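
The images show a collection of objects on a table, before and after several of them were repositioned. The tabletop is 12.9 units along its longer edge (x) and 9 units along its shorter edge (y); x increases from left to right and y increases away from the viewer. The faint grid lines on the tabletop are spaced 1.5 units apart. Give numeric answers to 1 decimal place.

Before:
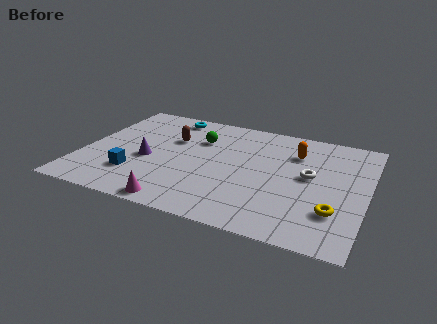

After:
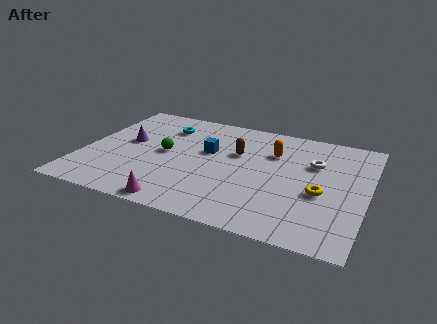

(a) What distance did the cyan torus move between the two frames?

1.0

The cyan torus moved from about (3.5, 7.9) to (3.4, 6.9), a distance of √(0.1² + 1.0²) ≈ 1.0.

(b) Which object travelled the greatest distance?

the blue cube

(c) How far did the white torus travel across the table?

1.1

From (10.3, 4.9) to (10.4, 6.0), the white torus covered √(0.1² + 1.1²) ≈ 1.1 units.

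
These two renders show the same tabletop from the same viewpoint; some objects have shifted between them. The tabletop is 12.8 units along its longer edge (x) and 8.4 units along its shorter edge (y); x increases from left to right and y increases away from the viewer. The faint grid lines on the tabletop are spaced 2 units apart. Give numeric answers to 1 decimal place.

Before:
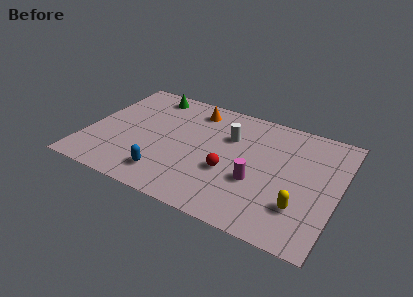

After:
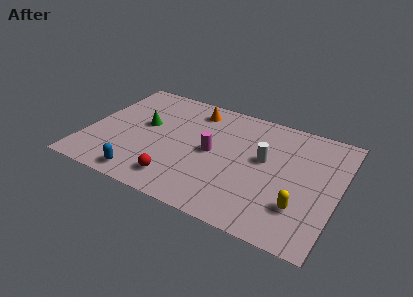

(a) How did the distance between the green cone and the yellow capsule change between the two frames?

-1.1

The distance was about 9.8 in the first image and 8.7 in the second, so they moved 1.1 units closer together.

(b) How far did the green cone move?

2.5

The green cone moved from about (2.7, 7.3) to (2.8, 4.8), a distance of √(0.1² + 2.5²) ≈ 2.5.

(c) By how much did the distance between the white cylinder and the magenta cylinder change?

-0.4

They were about 3.1 units apart before and 2.7 after — 0.4 units closer together.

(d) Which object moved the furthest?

the red sphere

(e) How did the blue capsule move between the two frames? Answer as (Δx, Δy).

(-1.1, -0.6)

The blue capsule was at about (4.4, 1.6) and moved to about (3.3, 1.0).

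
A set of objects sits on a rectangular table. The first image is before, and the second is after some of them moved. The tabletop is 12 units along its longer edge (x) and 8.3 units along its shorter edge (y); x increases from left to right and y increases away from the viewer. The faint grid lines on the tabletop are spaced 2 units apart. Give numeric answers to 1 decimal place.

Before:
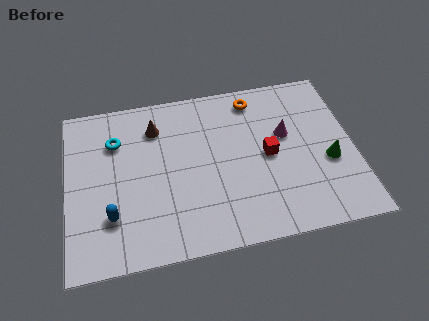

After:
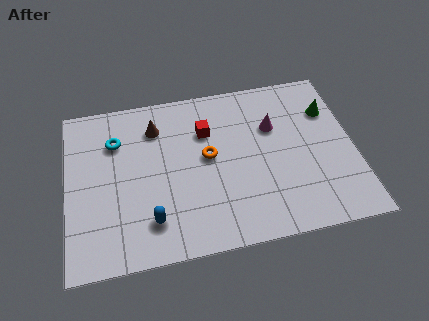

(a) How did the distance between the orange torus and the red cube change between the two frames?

-1.7

The distance was about 3.0 in the first image and 1.3 in the second, so they moved 1.7 units closer together.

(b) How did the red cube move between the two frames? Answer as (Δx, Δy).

(-2.5, 1.7)

From the two frames, the red cube sits at roughly (8.4, 4.1) before and (5.9, 5.8) after.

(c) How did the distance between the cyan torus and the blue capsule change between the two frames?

+0.7

Before: roughly 3.7 units apart; after: 4.4. That's 0.7 units further apart.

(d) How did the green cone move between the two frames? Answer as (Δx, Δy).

(0.2, 2.6)

The green cone was at about (10.9, 3.3) and moved to about (11.1, 5.9).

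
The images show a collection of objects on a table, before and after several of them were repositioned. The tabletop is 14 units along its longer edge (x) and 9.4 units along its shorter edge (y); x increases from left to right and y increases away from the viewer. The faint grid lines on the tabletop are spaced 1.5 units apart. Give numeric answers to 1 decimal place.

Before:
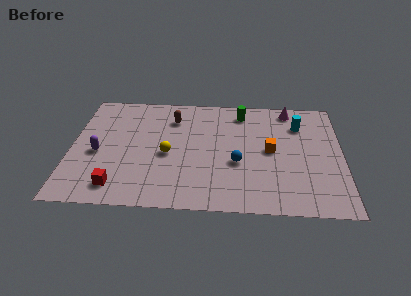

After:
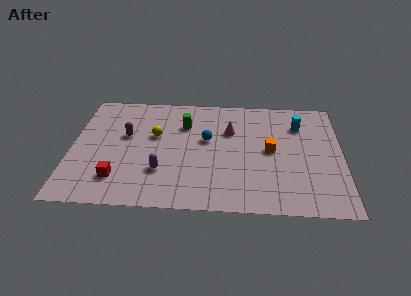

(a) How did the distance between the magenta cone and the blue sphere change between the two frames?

-3.9

They were about 5.3 units apart before and 1.4 after — 3.9 units closer together.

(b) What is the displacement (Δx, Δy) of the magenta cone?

(-3.1, -2.0)

The magenta cone started near (11.3, 8.3) and ended near (8.2, 6.3).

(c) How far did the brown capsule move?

2.9

The brown capsule moved from about (5.2, 7.2) to (2.8, 5.6), a distance of √(2.4² + 1.6²) ≈ 2.9.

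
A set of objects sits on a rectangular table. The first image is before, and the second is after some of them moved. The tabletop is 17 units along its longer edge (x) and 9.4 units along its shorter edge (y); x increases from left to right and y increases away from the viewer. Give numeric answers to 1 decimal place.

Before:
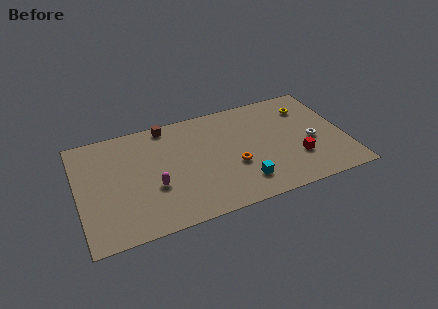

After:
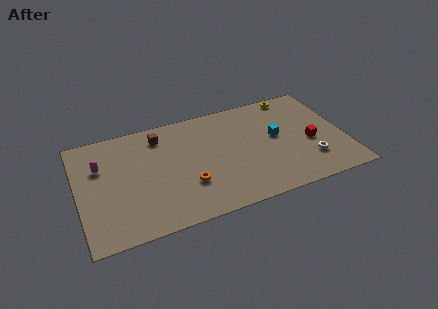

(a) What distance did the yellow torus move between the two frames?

1.6

The yellow torus was near (14.9, 7.2) before and (14.2, 8.6) after, so it travelled √(0.7² + 1.4²) ≈ 1.6 units.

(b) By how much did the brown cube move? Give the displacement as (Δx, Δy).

(-0.5, -0.8)

The brown cube started near (5.9, 8.5) and ended near (5.4, 7.7).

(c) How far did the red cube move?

1.5

The red cube was near (13.8, 2.9) before and (14.8, 4.0) after, so it travelled √(1.0² + 1.1²) ≈ 1.5 units.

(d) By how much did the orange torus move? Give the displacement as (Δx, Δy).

(-3.0, -0.6)

The orange torus started near (9.8, 3.6) and ended near (6.8, 3.0).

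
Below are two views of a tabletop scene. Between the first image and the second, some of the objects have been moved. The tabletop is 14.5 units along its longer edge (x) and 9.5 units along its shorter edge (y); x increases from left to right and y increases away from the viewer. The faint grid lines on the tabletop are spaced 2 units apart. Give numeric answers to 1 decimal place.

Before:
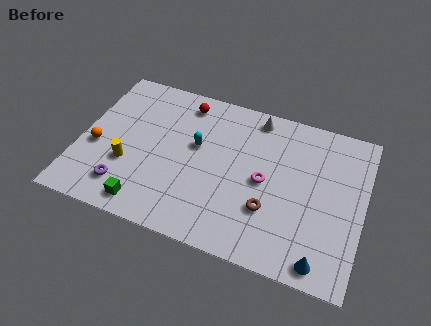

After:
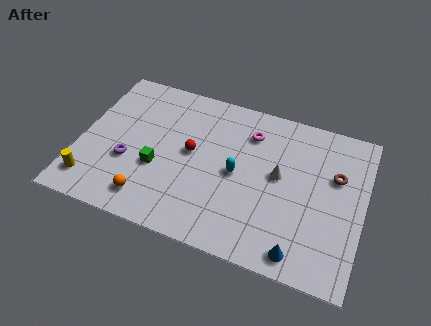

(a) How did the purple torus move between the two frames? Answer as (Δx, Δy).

(0.0, 1.6)

The purple torus started near (2.6, 1.9) and ended near (2.6, 3.5).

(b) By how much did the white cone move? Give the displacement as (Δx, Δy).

(1.5, -3.2)

The white cone started near (8.7, 8.4) and ended near (10.2, 5.2).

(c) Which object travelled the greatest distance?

the brown torus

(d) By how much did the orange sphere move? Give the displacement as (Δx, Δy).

(3.0, -2.3)

From the two frames, the orange sphere sits at roughly (0.9, 3.9) before and (3.9, 1.6) after.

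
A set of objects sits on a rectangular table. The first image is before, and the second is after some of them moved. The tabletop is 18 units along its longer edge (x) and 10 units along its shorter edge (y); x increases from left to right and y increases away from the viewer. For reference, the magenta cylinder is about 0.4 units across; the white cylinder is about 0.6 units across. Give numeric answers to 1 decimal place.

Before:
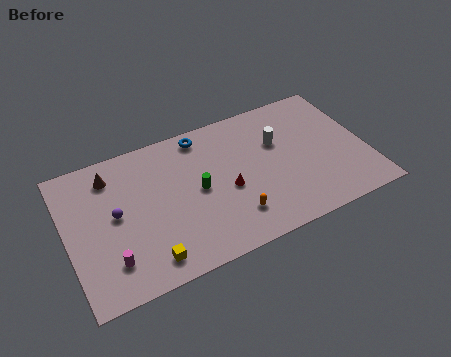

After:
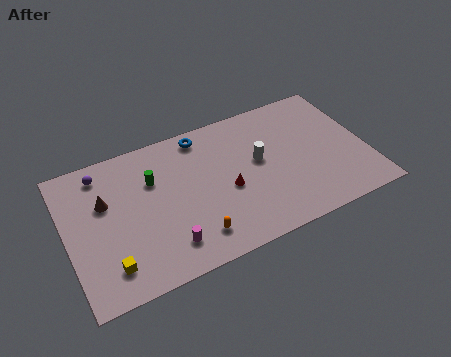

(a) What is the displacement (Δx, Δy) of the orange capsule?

(-2.4, -0.4)

The orange capsule started near (9.6, 2.3) and ended near (7.2, 1.9).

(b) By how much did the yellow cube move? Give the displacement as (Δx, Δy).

(-2.2, 0.5)

The yellow cube was at about (4.4, 1.5) and moved to about (2.2, 2.0).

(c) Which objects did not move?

the blue torus and the red cone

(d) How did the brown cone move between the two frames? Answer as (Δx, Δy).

(-0.5, -1.7)

From the two frames, the brown cone sits at roughly (2.9, 8.1) before and (2.4, 6.4) after.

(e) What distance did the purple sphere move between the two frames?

3.2

From (2.9, 5.3) to (2.4, 8.5), the purple sphere covered √(0.5² + 3.2²) ≈ 3.2 units.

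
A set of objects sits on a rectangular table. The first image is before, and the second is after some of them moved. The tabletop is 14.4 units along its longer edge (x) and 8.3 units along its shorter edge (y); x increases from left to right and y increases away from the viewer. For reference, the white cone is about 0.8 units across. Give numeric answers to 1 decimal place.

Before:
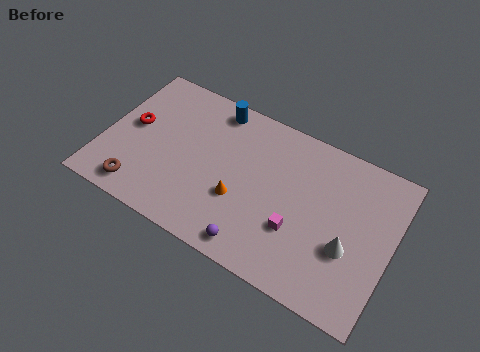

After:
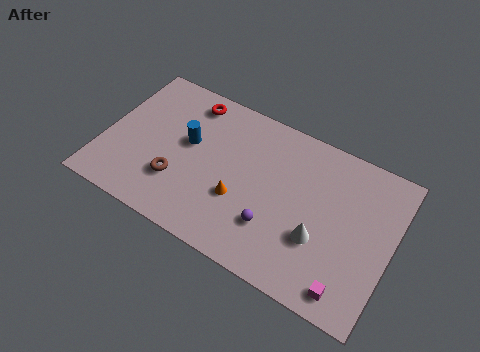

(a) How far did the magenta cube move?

3.3

From (9.9, 2.8) to (12.7, 1.1), the magenta cube covered √(2.8² + 1.7²) ≈ 3.3 units.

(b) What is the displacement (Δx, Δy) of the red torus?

(2.5, 2.6)

The red torus was at about (1.3, 4.5) and moved to about (3.8, 7.1).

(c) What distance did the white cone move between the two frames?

1.4

The white cone moved from about (12.4, 3.1) to (11.0, 2.9), a distance of √(1.4² + 0.2²) ≈ 1.4.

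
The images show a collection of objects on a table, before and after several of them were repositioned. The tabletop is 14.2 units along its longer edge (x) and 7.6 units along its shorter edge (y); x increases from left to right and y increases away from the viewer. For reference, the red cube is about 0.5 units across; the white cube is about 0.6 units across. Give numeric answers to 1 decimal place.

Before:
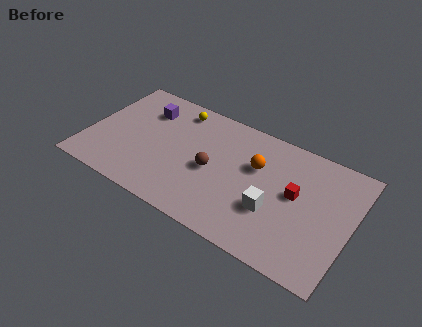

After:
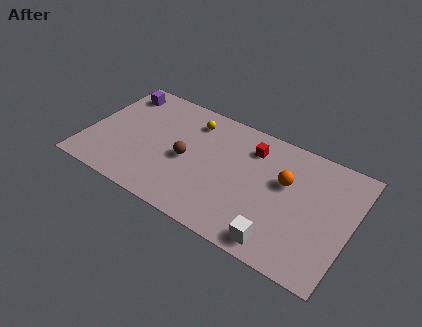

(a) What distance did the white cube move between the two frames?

1.8

From (10.2, 2.7) to (10.8, 1.0), the white cube covered √(0.6² + 1.7²) ≈ 1.8 units.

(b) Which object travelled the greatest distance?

the red cube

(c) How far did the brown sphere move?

1.4

The brown sphere was near (6.8, 3.5) before and (5.4, 3.5) after, so it travelled √(1.4² + 0.0²) ≈ 1.4 units.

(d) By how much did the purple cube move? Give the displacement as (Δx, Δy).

(-1.6, 0.6)

The purple cube started near (2.8, 5.7) and ended near (1.2, 6.3).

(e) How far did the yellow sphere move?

1.0

From (4.4, 6.5) to (5.3, 6.1), the yellow sphere covered √(0.9² + 0.4²) ≈ 1.0 units.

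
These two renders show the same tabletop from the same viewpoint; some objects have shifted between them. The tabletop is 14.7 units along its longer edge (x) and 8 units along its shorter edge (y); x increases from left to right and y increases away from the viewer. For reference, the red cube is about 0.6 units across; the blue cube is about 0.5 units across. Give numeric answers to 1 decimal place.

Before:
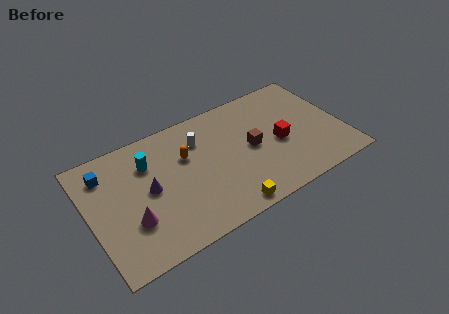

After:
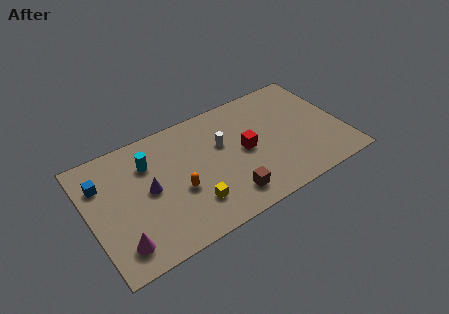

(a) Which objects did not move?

the purple cone and the cyan cylinder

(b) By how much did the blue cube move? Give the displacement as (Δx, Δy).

(-0.3, -0.5)

From the two frames, the blue cube sits at roughly (1.2, 6.3) before and (0.9, 5.8) after.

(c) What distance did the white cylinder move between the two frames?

1.5

The white cylinder moved from about (6.6, 5.9) to (7.8, 5.0), a distance of √(1.2² + 0.9²) ≈ 1.5.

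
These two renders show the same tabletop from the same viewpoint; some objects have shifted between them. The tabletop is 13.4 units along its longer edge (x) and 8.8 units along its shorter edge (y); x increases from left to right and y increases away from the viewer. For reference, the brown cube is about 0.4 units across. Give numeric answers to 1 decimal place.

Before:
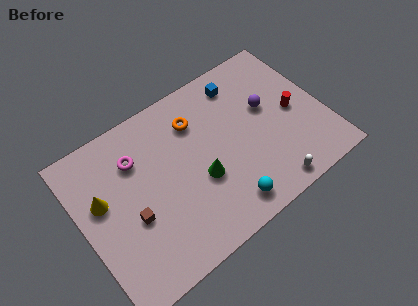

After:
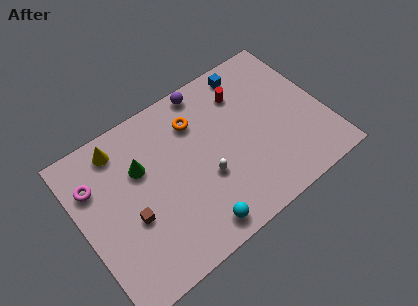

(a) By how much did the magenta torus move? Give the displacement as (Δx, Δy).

(-2.3, -0.1)

From the two frames, the magenta torus sits at roughly (3.3, 6.4) before and (1.0, 6.3) after.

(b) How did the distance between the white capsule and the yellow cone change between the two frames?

-3.8

The distance was about 9.6 in the first image and 5.8 in the second, so they moved 3.8 units closer together.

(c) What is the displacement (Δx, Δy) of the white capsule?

(-3.1, 2.4)

From the two frames, the white capsule sits at roughly (9.7, 0.9) before and (6.6, 3.3) after.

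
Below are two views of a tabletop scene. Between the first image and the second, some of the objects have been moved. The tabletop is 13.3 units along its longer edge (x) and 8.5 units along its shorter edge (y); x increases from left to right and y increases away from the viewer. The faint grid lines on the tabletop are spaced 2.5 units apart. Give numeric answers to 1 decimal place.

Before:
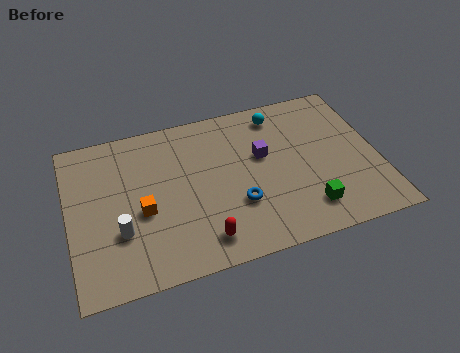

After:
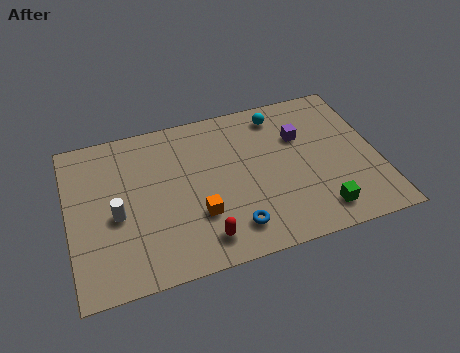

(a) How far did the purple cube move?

1.8

The purple cube moved from about (8.4, 5.1) to (10.1, 5.7), a distance of √(1.7² + 0.6²) ≈ 1.8.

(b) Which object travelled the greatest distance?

the orange cube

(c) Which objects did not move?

the red capsule and the cyan sphere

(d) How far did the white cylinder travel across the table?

0.9

The white cylinder was near (2.1, 2.8) before and (2.0, 3.7) after, so it travelled √(0.1² + 0.9²) ≈ 0.9 units.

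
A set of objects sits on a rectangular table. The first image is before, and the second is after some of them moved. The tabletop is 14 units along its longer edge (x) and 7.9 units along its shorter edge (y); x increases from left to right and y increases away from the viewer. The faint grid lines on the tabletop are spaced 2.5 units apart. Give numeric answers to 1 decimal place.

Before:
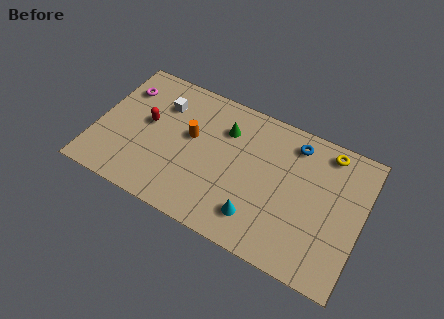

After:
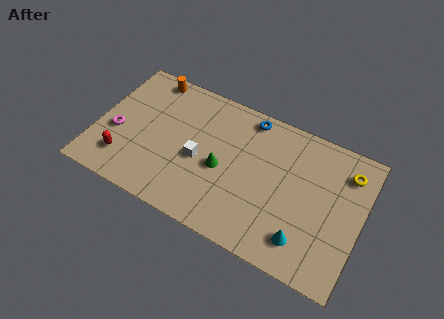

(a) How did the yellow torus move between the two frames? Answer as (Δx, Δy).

(1.1, -0.7)

The yellow torus started near (11.9, 6.9) and ended near (13.0, 6.2).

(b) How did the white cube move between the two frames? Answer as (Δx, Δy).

(2.3, -2.3)

From the two frames, the white cube sits at roughly (3.2, 5.8) before and (5.5, 3.5) after.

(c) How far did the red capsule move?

2.8

The red capsule moved from about (2.6, 4.4) to (1.7, 1.8), a distance of √(0.9² + 2.6²) ≈ 2.8.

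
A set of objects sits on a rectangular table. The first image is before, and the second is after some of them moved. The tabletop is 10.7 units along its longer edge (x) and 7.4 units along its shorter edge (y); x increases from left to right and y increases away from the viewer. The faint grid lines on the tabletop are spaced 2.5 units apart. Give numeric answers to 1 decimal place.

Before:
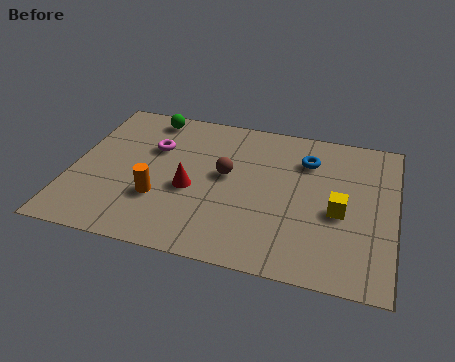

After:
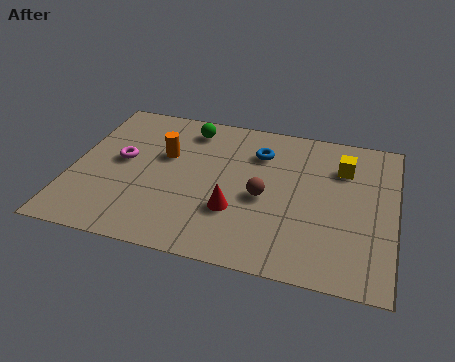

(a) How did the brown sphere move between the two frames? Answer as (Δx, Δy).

(1.3, -0.8)

The brown sphere started near (5.1, 4.1) and ended near (6.4, 3.3).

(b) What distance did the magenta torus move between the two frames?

1.3

From (2.6, 4.9) to (1.6, 4.0), the magenta torus covered √(1.0² + 0.9²) ≈ 1.3 units.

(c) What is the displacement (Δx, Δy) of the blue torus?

(-1.6, 0.0)

The blue torus started near (7.7, 5.5) and ended near (6.1, 5.5).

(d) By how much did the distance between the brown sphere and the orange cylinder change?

+0.9

They were about 2.7 units apart before and 3.6 after — 0.9 units further apart.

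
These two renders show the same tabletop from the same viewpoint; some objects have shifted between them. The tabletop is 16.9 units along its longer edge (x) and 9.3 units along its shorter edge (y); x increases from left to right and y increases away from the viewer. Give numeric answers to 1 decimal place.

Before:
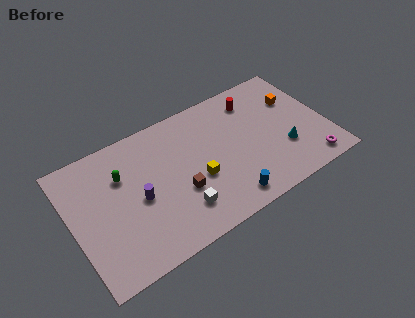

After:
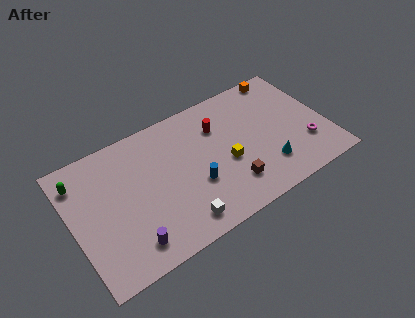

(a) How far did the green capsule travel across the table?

2.9

The green capsule was near (3.5, 6.4) before and (0.8, 7.4) after, so it travelled √(2.7² + 1.0²) ≈ 2.9 units.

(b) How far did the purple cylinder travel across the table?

2.9

The purple cylinder moved from about (4.3, 4.3) to (3.3, 1.6), a distance of √(1.0² + 2.7²) ≈ 2.9.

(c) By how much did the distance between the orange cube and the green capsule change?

+2.3

They were about 11.7 units apart before and 14.0 after — 2.3 units further apart.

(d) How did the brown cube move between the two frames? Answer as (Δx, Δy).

(3.2, -1.2)

The brown cube started near (6.9, 3.4) and ended near (10.1, 2.2).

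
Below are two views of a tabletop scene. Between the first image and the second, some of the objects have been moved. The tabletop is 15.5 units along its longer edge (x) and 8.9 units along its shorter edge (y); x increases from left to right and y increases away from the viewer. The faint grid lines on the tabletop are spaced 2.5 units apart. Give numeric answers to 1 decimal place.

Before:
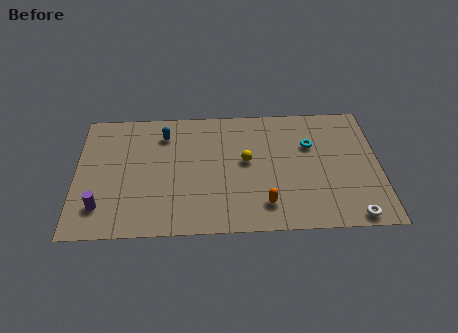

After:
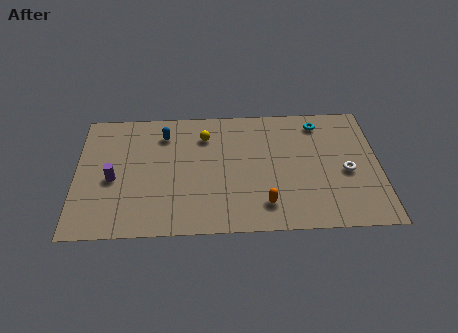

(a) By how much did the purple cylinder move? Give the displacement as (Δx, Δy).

(0.6, 1.9)

From the two frames, the purple cylinder sits at roughly (1.3, 2.0) before and (1.9, 3.9) after.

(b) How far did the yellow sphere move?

2.8

From (8.7, 4.9) to (6.6, 6.8), the yellow sphere covered √(2.1² + 1.9²) ≈ 2.8 units.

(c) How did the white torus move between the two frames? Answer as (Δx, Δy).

(-0.2, 3.1)

The white torus was at about (14.0, 0.8) and moved to about (13.8, 3.9).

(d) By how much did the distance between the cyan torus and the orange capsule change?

+1.6

Before: roughly 4.8 units apart; after: 6.4. That's 1.6 units further apart.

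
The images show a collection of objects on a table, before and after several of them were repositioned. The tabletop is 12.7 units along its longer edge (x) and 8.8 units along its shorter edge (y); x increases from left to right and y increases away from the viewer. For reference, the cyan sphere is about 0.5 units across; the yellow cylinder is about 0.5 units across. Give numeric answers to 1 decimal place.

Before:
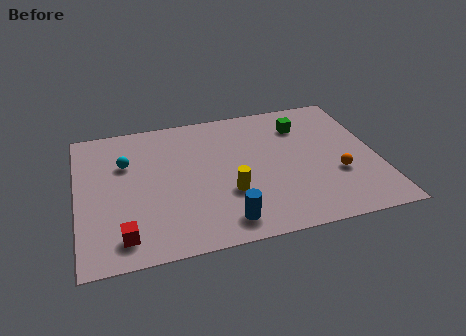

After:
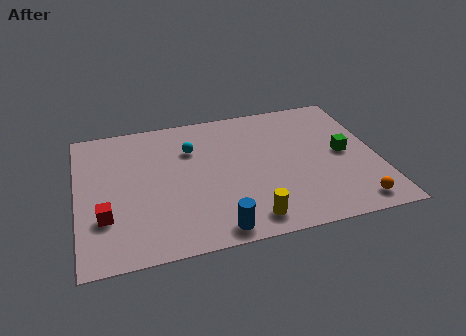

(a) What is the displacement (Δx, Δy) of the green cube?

(1.6, -2.3)

The green cube started near (9.7, 6.7) and ended near (11.3, 4.4).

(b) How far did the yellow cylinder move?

1.9

The yellow cylinder was near (6.3, 3.0) before and (7.0, 1.2) after, so it travelled √(0.7² + 1.8²) ≈ 1.9 units.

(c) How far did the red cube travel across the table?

1.5

The red cube was near (1.8, 1.4) before and (1.1, 2.7) after, so it travelled √(0.7² + 1.3²) ≈ 1.5 units.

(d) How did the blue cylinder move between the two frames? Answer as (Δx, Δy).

(-0.4, -0.4)

The blue cylinder was at about (6.0, 1.3) and moved to about (5.6, 0.9).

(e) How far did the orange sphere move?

2.1

The orange sphere was near (10.9, 3.1) before and (11.4, 1.1) after, so it travelled √(0.5² + 2.0²) ≈ 2.1 units.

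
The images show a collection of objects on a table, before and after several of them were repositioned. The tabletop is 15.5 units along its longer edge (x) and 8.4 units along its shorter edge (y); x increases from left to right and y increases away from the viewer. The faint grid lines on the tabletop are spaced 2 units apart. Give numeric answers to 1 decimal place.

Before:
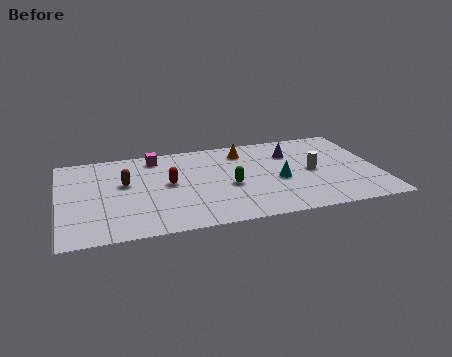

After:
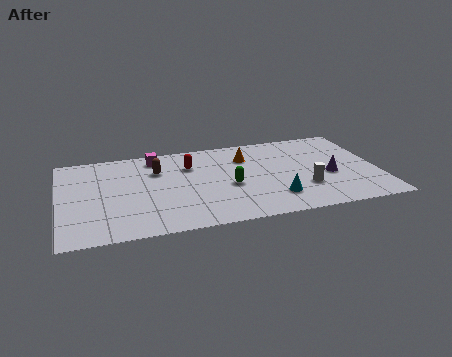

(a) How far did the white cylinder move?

1.6

The white cylinder was near (12.3, 4.1) before and (11.8, 2.6) after, so it travelled √(0.5² + 1.5²) ≈ 1.6 units.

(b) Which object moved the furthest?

the purple cone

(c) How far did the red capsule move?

1.9

From (5.3, 4.5) to (6.4, 6.0), the red capsule covered √(1.1² + 1.5²) ≈ 1.9 units.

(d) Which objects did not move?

the green capsule and the magenta cube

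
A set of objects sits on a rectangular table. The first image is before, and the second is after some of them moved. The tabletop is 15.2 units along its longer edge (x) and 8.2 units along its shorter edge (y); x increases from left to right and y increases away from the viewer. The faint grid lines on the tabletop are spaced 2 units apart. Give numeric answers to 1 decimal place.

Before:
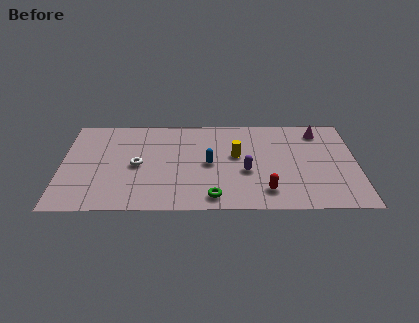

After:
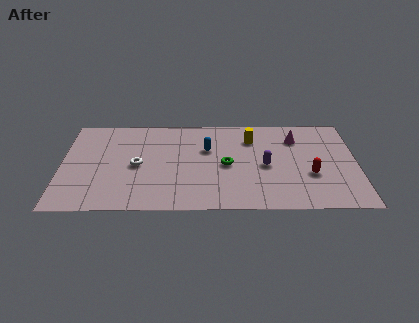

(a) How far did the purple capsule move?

1.1

The purple capsule moved from about (9.5, 3.3) to (10.5, 3.8), a distance of √(1.0² + 0.5²) ≈ 1.1.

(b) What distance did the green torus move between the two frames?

2.9

The green torus moved from about (7.8, 1.1) to (8.5, 3.9), a distance of √(0.7² + 2.8²) ≈ 2.9.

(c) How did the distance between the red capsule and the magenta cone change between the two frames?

-2.6

Before: roughly 5.9 units apart; after: 3.3. That's 2.6 units closer together.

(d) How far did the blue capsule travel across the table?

1.3

From (7.6, 4.0) to (7.5, 5.3), the blue capsule covered √(0.1² + 1.3²) ≈ 1.3 units.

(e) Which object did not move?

the white torus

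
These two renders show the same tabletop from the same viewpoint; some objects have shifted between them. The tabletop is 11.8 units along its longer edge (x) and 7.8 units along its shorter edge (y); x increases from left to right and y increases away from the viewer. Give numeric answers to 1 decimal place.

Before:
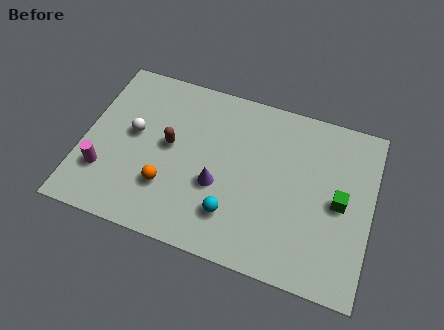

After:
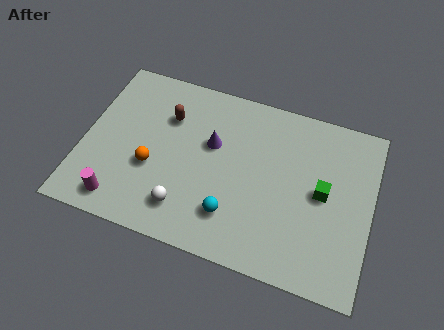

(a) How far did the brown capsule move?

1.3

The brown capsule was near (3.5, 4.2) before and (3.3, 5.5) after, so it travelled √(0.2² + 1.3²) ≈ 1.3 units.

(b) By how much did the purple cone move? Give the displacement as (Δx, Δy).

(-0.4, 1.8)

From the two frames, the purple cone sits at roughly (5.6, 3.0) before and (5.2, 4.8) after.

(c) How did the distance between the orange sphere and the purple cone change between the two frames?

+0.8

The distance was about 2.1 in the first image and 2.9 in the second, so they moved 0.8 units further apart.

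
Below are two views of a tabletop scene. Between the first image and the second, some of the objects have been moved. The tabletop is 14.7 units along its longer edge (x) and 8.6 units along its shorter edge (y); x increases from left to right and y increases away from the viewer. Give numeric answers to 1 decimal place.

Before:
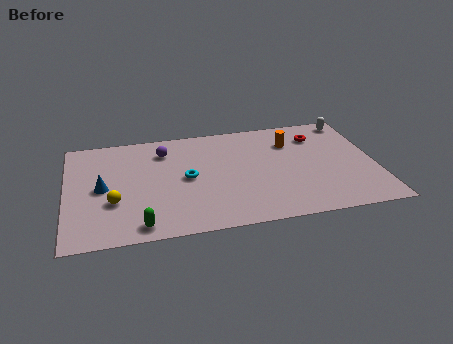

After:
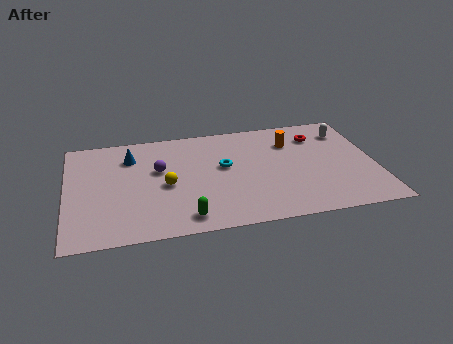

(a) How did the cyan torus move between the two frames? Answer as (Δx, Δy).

(1.8, 0.6)

The cyan torus started near (5.7, 4.3) and ended near (7.5, 4.9).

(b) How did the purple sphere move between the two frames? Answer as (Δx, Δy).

(-0.3, -1.5)

The purple sphere was at about (4.7, 6.7) and moved to about (4.4, 5.2).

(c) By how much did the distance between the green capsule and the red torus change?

-1.8

They were about 10.3 units apart before and 8.5 after — 1.8 units closer together.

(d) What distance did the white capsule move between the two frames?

0.9

The white capsule moved from about (13.8, 7.6) to (13.5, 6.7), a distance of √(0.3² + 0.9²) ≈ 0.9.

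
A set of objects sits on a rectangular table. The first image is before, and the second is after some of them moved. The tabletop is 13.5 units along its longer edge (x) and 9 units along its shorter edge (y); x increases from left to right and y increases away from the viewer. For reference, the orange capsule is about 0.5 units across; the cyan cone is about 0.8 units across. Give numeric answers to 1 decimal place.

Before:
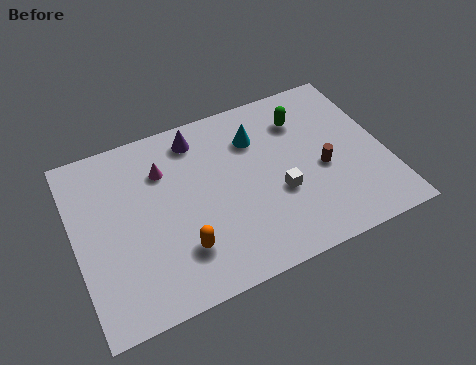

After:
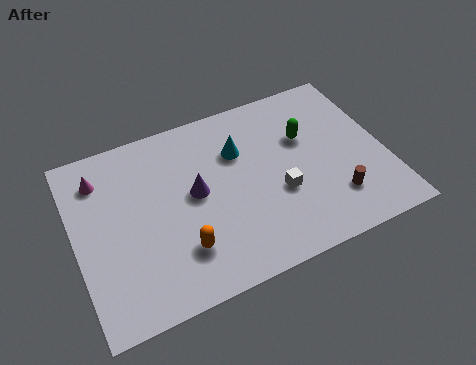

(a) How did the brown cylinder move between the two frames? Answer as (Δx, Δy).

(0.3, -1.7)

The brown cylinder started near (10.7, 3.9) and ended near (11.0, 2.2).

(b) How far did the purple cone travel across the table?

2.8

From (5.6, 7.6) to (5.2, 4.8), the purple cone covered √(0.4² + 2.8²) ≈ 2.8 units.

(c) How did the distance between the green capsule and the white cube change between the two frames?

-0.9

The distance was about 3.7 in the first image and 2.8 in the second, so they moved 0.9 units closer together.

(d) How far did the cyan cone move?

0.9

From (8.1, 6.6) to (7.3, 6.2), the cyan cone covered √(0.8² + 0.4²) ≈ 0.9 units.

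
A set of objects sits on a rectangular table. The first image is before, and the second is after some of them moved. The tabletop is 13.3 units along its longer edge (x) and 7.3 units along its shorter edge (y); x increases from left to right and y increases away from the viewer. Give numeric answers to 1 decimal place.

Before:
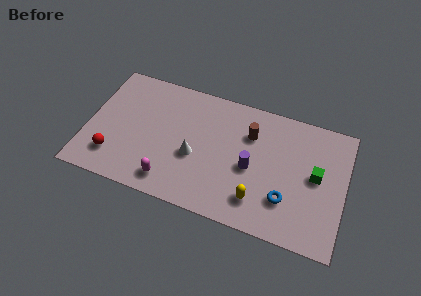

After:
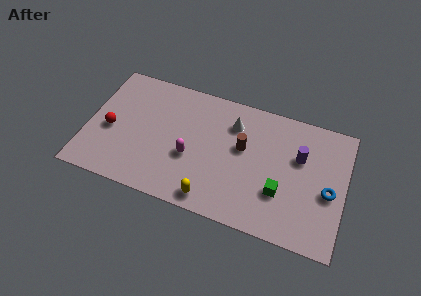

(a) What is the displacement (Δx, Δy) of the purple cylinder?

(2.4, 1.4)

From the two frames, the purple cylinder sits at roughly (8.5, 3.3) before and (10.9, 4.7) after.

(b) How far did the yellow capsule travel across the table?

2.4

The yellow capsule moved from about (9.0, 1.6) to (6.7, 0.9), a distance of √(2.3² + 0.7²) ≈ 2.4.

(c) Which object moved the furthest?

the white cone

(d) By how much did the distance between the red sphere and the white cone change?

+2.3

They were about 4.3 units apart before and 6.6 after — 2.3 units further apart.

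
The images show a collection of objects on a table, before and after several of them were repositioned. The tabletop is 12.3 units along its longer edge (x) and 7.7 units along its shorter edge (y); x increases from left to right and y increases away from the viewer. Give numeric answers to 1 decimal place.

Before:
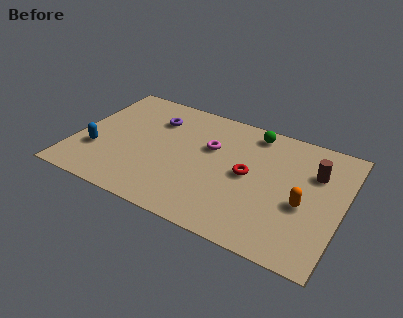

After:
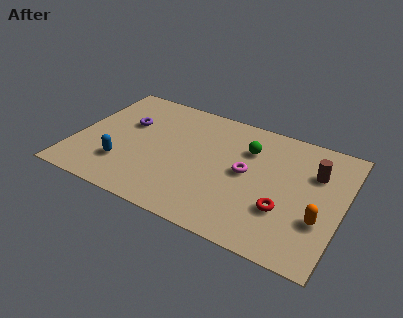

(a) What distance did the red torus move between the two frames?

2.3

From (8.0, 3.9) to (9.8, 2.5), the red torus covered √(1.8² + 1.4²) ≈ 2.3 units.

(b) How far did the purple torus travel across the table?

1.4

The purple torus was near (3.4, 5.7) before and (2.2, 4.9) after, so it travelled √(1.2² + 0.8²) ≈ 1.4 units.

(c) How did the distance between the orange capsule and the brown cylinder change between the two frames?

+0.6

The distance was about 2.1 in the first image and 2.7 in the second, so they moved 0.6 units further apart.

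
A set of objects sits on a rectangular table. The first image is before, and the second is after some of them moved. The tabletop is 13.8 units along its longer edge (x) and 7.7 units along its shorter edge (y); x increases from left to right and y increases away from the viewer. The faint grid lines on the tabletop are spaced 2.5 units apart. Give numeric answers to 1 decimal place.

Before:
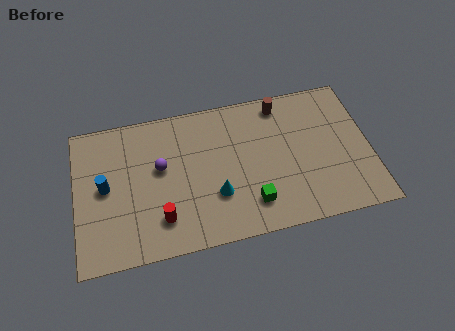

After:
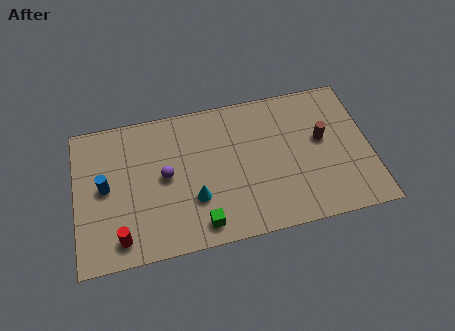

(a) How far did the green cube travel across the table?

2.5

The green cube moved from about (8.1, 1.7) to (5.7, 1.1), a distance of √(2.4² + 0.6²) ≈ 2.5.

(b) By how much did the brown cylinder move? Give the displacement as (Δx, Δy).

(1.8, -2.3)

The brown cylinder was at about (9.8, 6.7) and moved to about (11.6, 4.4).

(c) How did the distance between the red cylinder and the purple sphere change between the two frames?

+0.9

They were about 2.7 units apart before and 3.6 after — 0.9 units further apart.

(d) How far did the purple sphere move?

0.5

From (4.0, 4.5) to (4.2, 4.0), the purple sphere covered √(0.2² + 0.5²) ≈ 0.5 units.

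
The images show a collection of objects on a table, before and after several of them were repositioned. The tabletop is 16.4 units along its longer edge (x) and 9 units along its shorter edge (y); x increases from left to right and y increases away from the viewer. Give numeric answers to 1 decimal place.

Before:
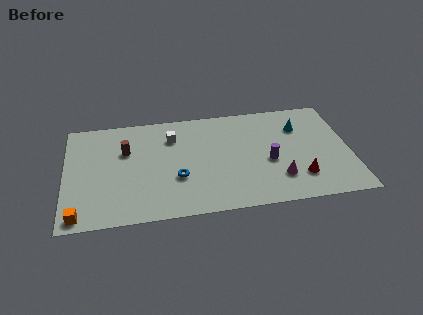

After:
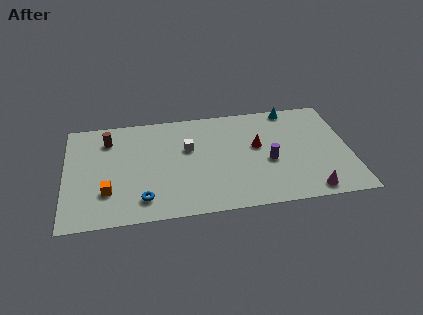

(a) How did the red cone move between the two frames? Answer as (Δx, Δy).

(-2.3, 3.0)

From the two frames, the red cone sits at roughly (13.4, 2.2) before and (11.1, 5.2) after.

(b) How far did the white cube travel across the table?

1.4

From (6.2, 6.7) to (7.1, 5.6), the white cube covered √(0.9² + 1.1²) ≈ 1.4 units.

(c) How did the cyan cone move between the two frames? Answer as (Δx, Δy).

(-0.4, 1.7)

The cyan cone was at about (13.6, 6.5) and moved to about (13.2, 8.2).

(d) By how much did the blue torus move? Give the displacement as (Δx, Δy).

(-2.0, -1.5)

From the two frames, the blue torus sits at roughly (6.4, 3.2) before and (4.4, 1.7) after.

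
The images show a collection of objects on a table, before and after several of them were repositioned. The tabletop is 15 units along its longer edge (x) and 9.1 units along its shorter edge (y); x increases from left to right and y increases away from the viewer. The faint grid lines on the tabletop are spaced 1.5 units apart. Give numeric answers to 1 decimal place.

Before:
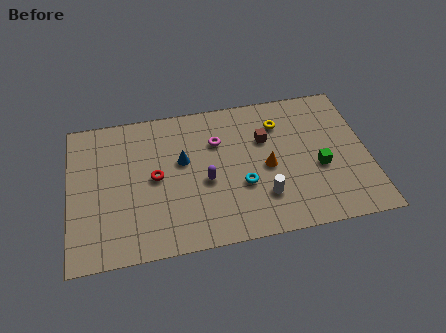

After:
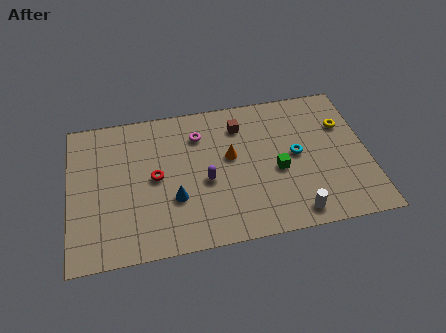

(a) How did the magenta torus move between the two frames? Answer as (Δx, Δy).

(-0.9, 0.6)

The magenta torus started near (7.5, 6.3) and ended near (6.6, 6.9).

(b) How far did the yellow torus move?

3.3

The yellow torus was near (10.7, 6.9) before and (13.9, 6.2) after, so it travelled √(3.2² + 0.7²) ≈ 3.3 units.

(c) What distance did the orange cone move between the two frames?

2.1

The orange cone was near (9.9, 4.2) before and (8.1, 5.2) after, so it travelled √(1.8² + 1.0²) ≈ 2.1 units.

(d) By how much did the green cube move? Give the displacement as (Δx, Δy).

(-2.1, 0.2)

From the two frames, the green cube sits at roughly (12.5, 3.7) before and (10.4, 3.9) after.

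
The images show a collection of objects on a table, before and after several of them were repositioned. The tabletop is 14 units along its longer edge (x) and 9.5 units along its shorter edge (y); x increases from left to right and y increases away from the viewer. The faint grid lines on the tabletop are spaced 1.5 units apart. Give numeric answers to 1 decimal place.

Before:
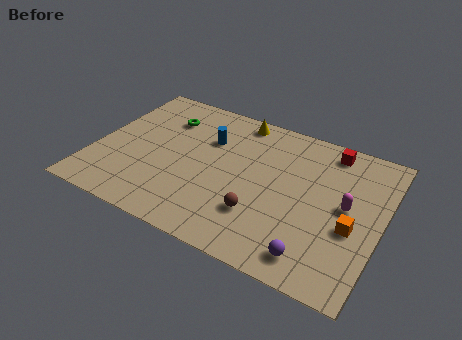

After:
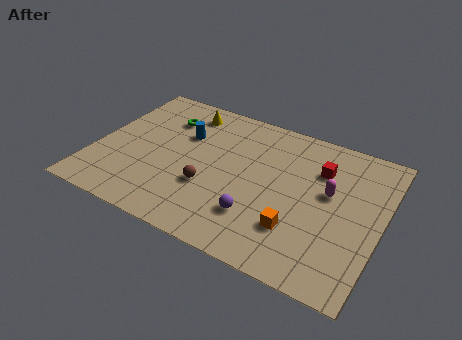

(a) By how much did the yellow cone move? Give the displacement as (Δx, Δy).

(-2.6, -0.5)

The yellow cone was at about (6.5, 8.5) and moved to about (3.9, 8.0).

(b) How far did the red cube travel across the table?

1.5

From (11.1, 8.3) to (10.8, 6.8), the red cube covered √(0.3² + 1.5²) ≈ 1.5 units.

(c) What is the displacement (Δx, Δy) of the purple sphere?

(-2.9, 1.1)

The purple sphere was at about (11.2, 1.4) and moved to about (8.3, 2.5).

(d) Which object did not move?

the green torus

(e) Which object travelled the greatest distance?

the purple sphere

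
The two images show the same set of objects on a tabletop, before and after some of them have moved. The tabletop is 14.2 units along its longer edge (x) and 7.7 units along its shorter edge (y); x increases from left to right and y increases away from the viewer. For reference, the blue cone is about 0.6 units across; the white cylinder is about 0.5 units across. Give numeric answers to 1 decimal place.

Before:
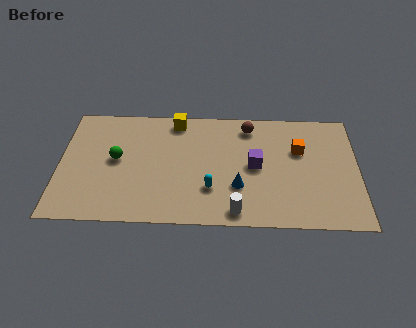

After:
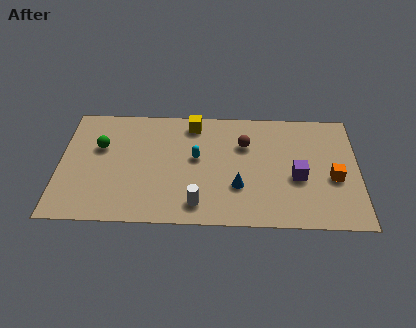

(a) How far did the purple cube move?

2.1

The purple cube moved from about (9.3, 3.9) to (11.3, 3.2), a distance of √(2.0² + 0.7²) ≈ 2.1.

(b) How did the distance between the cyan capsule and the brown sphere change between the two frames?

-2.1

They were about 4.6 units apart before and 2.5 after — 2.1 units closer together.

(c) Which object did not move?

the blue cone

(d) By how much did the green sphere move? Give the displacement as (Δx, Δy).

(-0.8, 0.8)

The green sphere started near (2.7, 4.1) and ended near (1.9, 4.9).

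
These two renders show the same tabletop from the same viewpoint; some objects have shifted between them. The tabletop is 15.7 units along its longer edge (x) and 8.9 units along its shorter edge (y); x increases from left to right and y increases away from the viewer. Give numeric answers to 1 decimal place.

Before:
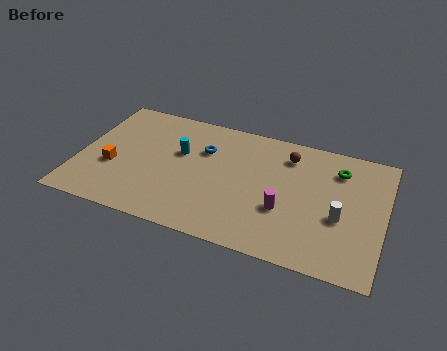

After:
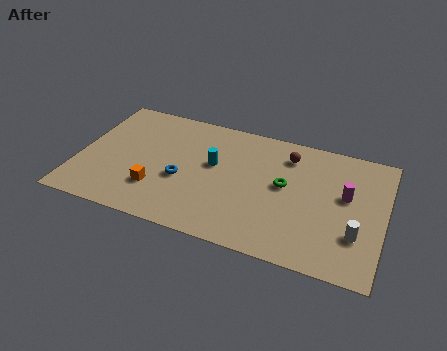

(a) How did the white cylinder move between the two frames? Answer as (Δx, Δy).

(0.9, -0.9)

The white cylinder was at about (13.5, 3.6) and moved to about (14.4, 2.7).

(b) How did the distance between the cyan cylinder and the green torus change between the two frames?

-4.5

They were about 8.2 units apart before and 3.7 after — 4.5 units closer together.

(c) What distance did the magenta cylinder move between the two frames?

3.6

The magenta cylinder moved from about (10.7, 3.2) to (13.7, 5.2), a distance of √(3.0² + 2.0²) ≈ 3.6.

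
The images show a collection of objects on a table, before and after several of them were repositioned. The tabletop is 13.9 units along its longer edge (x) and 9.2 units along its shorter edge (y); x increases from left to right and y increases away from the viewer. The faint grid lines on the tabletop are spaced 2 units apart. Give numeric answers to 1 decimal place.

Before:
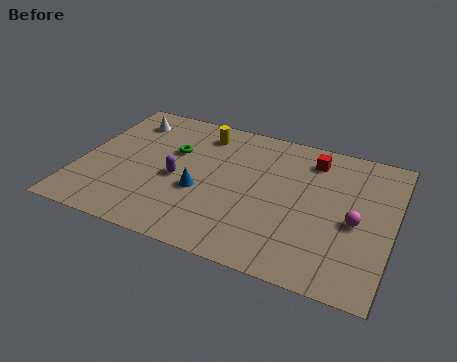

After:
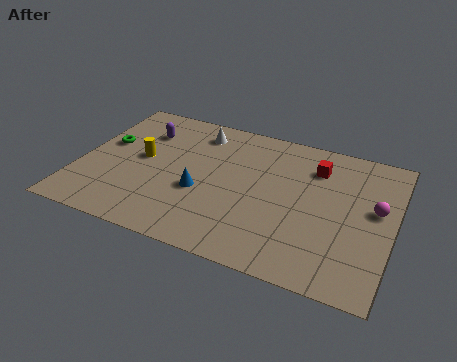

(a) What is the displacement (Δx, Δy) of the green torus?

(-3.0, -0.5)

The green torus started near (4.0, 5.9) and ended near (1.0, 5.4).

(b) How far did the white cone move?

3.2

The white cone moved from about (1.7, 7.4) to (4.9, 7.6), a distance of √(3.2² + 0.2²) ≈ 3.2.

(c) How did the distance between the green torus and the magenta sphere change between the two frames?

+3.6

They were about 8.5 units apart before and 12.1 after — 3.6 units further apart.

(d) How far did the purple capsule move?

3.3

From (4.4, 4.1) to (2.5, 6.8), the purple capsule covered √(1.9² + 2.7²) ≈ 3.3 units.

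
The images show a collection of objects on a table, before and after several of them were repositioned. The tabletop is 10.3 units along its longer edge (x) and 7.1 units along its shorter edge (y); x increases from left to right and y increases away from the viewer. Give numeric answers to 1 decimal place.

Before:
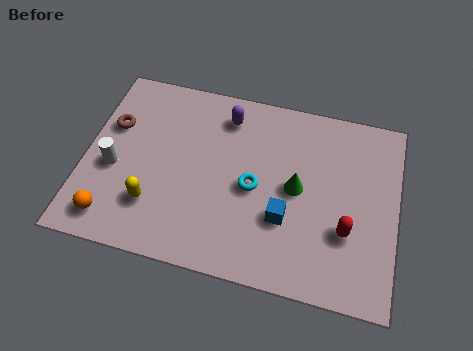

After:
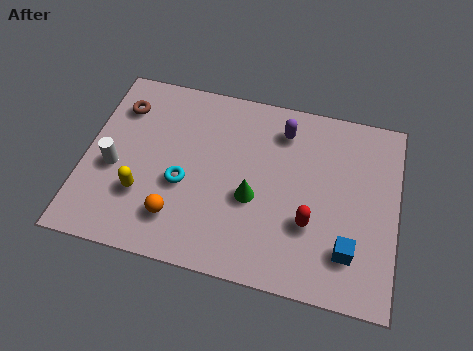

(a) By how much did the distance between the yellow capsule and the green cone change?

-1.2

They were about 4.9 units apart before and 3.7 after — 1.2 units closer together.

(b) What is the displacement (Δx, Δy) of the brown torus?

(0.2, 0.8)

The brown torus was at about (0.8, 4.6) and moved to about (1.0, 5.4).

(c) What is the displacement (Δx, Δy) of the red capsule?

(-1.2, 0.0)

The red capsule started near (8.7, 2.4) and ended near (7.5, 2.4).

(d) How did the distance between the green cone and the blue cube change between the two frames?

+2.2

Before: roughly 1.2 units apart; after: 3.4. That's 2.2 units further apart.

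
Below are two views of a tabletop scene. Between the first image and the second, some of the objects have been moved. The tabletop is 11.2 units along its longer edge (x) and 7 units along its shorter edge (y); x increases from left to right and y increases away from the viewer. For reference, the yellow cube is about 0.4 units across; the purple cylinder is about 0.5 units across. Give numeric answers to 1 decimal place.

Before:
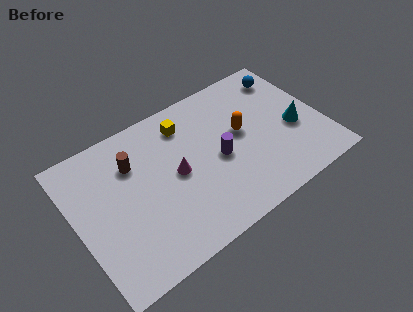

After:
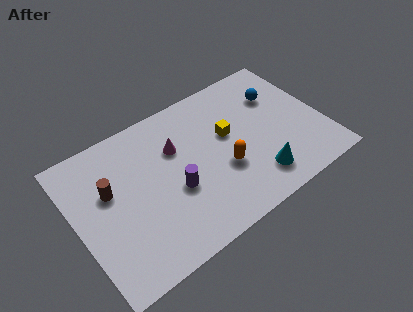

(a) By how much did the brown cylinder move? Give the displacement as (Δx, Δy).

(-1.2, -0.7)

The brown cylinder was at about (2.8, 5.0) and moved to about (1.6, 4.3).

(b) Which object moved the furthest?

the cyan cone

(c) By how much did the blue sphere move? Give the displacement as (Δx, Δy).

(-0.6, -0.8)

The blue sphere was at about (10.1, 5.7) and moved to about (9.5, 4.9).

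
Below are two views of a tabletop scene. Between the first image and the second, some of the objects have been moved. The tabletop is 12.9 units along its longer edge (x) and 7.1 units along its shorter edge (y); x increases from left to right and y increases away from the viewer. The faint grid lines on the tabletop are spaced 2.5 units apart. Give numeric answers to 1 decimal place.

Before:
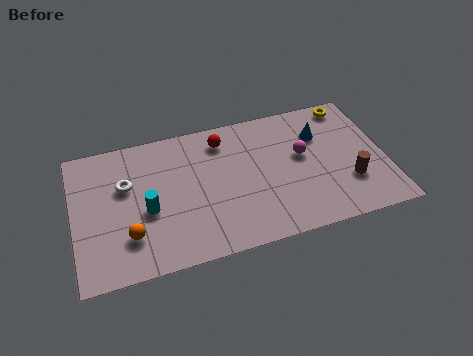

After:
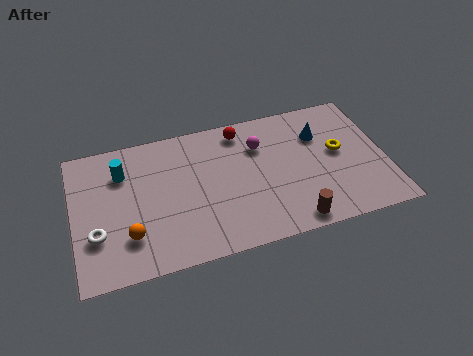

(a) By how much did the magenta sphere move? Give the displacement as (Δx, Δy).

(-1.7, 1.0)

The magenta sphere was at about (9.5, 4.1) and moved to about (7.8, 5.1).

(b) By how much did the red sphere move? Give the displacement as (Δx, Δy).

(0.8, 0.3)

The red sphere started near (6.3, 5.8) and ended near (7.1, 6.1).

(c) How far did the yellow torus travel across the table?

2.5

From (11.7, 6.3) to (11.0, 3.9), the yellow torus covered √(0.7² + 2.4²) ≈ 2.5 units.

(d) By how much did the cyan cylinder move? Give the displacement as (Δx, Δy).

(-0.9, 2.2)

The cyan cylinder started near (3.0, 3.0) and ended near (2.1, 5.2).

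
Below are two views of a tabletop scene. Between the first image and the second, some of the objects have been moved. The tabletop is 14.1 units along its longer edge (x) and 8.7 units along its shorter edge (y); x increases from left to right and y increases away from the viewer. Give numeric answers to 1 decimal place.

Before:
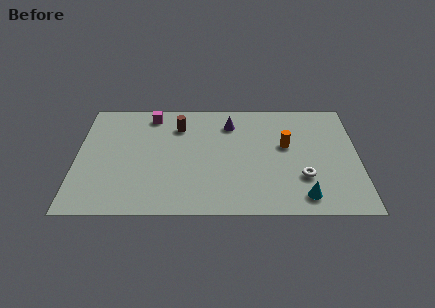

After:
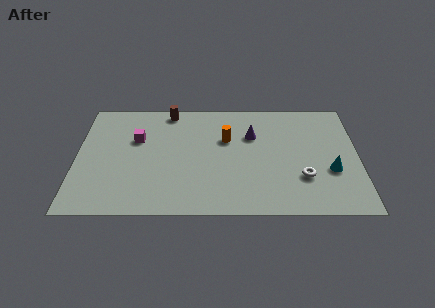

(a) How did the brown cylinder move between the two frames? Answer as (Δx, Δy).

(-0.5, 1.2)

The brown cylinder was at about (5.1, 6.6) and moved to about (4.6, 7.8).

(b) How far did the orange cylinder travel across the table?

3.0

From (10.5, 5.1) to (7.5, 5.6), the orange cylinder covered √(3.0² + 0.5²) ≈ 3.0 units.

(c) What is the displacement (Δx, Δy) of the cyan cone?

(1.4, 1.9)

From the two frames, the cyan cone sits at roughly (11.3, 1.3) before and (12.7, 3.2) after.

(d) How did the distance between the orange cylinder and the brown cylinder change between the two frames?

-2.0

The distance was about 5.6 in the first image and 3.6 in the second, so they moved 2.0 units closer together.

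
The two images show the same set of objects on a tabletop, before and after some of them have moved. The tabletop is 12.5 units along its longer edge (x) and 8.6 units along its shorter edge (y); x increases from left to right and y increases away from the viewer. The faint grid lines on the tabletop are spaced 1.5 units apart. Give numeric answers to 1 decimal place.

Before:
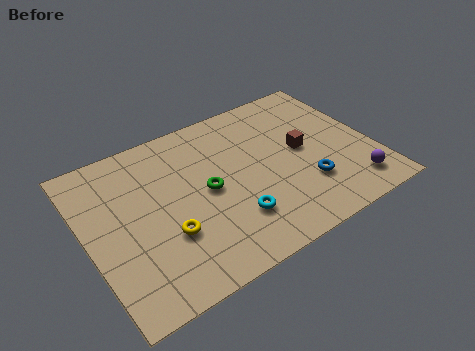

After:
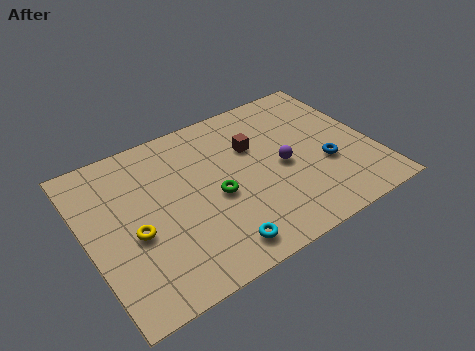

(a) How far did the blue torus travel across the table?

1.2

From (9.3, 2.5) to (10.3, 3.2), the blue torus covered √(1.0² + 0.7²) ≈ 1.2 units.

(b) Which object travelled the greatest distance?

the purple sphere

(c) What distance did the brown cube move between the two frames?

2.3

The brown cube was near (9.5, 4.5) before and (7.5, 5.7) after, so it travelled √(2.0² + 1.2²) ≈ 2.3 units.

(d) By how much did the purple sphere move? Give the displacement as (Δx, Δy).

(-2.7, 2.5)

The purple sphere started near (11.2, 1.5) and ended near (8.5, 4.0).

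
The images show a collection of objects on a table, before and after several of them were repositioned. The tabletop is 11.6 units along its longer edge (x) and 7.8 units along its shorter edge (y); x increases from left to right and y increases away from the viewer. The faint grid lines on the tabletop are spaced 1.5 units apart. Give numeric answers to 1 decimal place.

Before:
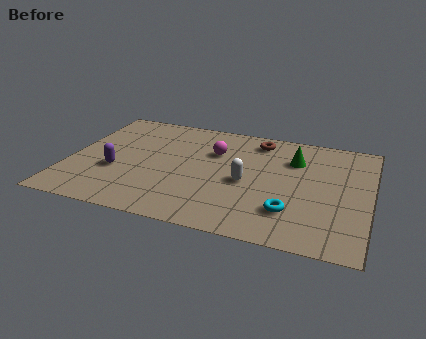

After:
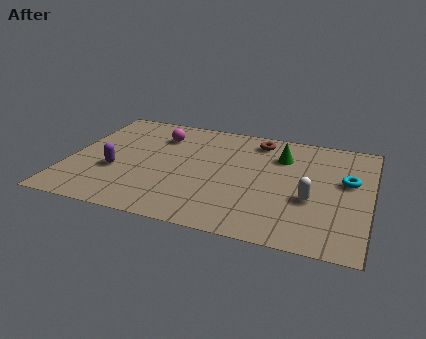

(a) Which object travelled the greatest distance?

the cyan torus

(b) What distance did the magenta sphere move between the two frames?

2.3

The magenta sphere was near (5.5, 5.3) before and (3.3, 5.9) after, so it travelled √(2.2² + 0.6²) ≈ 2.3 units.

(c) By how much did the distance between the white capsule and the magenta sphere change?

+4.5

Before: roughly 2.3 units apart; after: 6.8. That's 4.5 units further apart.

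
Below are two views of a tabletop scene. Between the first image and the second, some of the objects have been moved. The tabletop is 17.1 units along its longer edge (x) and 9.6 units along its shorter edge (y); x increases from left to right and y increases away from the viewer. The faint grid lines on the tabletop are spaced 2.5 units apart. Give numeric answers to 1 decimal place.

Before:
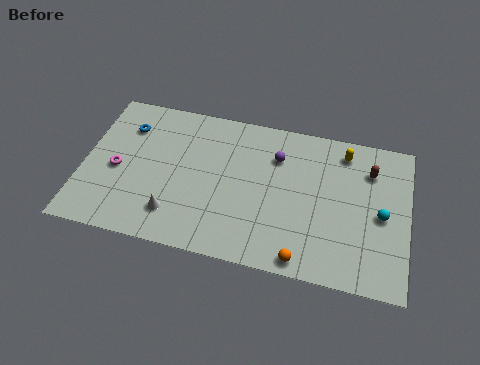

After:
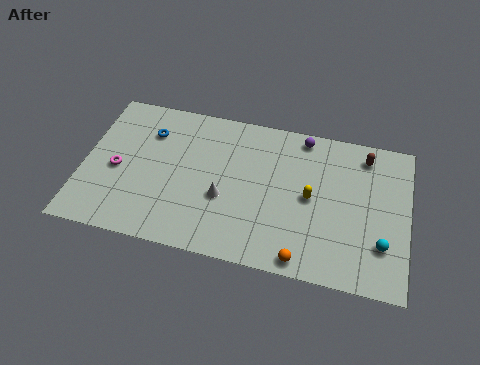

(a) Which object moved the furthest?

the yellow capsule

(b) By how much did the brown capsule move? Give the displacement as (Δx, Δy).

(-0.3, 0.9)

From the two frames, the brown capsule sits at roughly (15.0, 7.2) before and (14.7, 8.1) after.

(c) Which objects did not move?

the magenta torus and the orange sphere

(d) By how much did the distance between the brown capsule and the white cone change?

-2.8

The distance was about 11.2 in the first image and 8.4 in the second, so they moved 2.8 units closer together.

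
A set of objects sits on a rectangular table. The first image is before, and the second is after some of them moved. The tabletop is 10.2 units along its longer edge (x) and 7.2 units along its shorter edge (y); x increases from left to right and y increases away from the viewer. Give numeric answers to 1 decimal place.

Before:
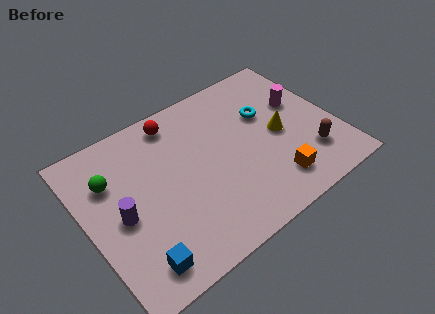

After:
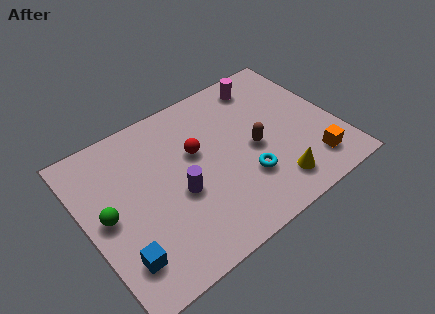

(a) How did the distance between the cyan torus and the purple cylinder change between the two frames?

-3.7

The distance was about 6.4 in the first image and 2.7 in the second, so they moved 3.7 units closer together.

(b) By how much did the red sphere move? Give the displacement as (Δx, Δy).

(0.5, -1.8)

The red sphere was at about (4.1, 6.2) and moved to about (4.6, 4.4).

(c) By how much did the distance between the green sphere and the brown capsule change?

-2.2

Before: roughly 8.2 units apart; after: 6.0. That's 2.2 units closer together.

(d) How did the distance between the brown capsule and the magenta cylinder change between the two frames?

+0.4

They were about 2.6 units apart before and 3.0 after — 0.4 units further apart.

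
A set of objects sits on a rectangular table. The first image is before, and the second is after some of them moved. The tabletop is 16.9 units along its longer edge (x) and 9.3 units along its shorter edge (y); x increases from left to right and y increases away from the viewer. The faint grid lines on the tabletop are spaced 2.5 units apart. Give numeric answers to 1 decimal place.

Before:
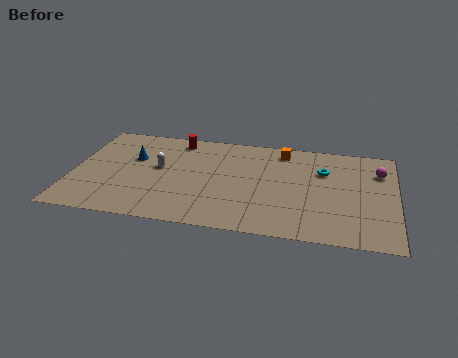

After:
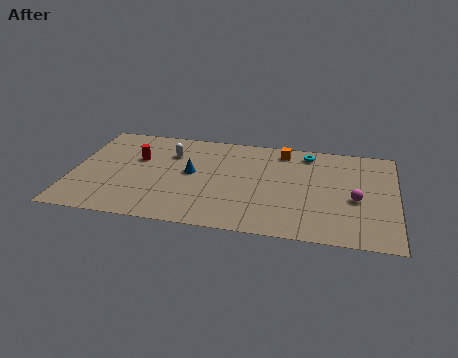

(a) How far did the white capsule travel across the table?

1.6

The white capsule moved from about (4.5, 5.2) to (5.0, 6.7), a distance of √(0.5² + 1.5²) ≈ 1.6.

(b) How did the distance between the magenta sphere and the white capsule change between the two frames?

-1.4

The distance was about 11.6 in the first image and 10.2 in the second, so they moved 1.4 units closer together.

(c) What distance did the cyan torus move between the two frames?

1.8

From (13.1, 6.4) to (12.2, 8.0), the cyan torus covered √(0.9² + 1.6²) ≈ 1.8 units.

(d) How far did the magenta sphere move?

3.0

The magenta sphere was near (16.0, 6.8) before and (14.8, 4.0) after, so it travelled √(1.2² + 2.8²) ≈ 3.0 units.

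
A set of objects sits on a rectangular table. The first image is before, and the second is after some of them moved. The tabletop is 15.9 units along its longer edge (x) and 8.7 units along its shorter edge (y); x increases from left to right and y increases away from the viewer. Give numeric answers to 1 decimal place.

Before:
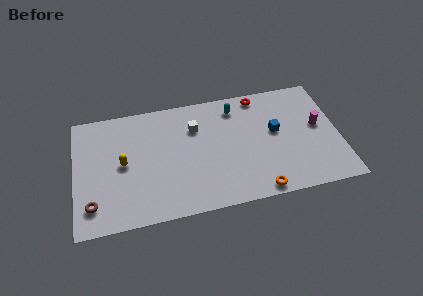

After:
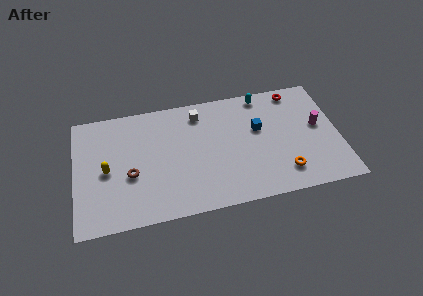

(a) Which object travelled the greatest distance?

the brown torus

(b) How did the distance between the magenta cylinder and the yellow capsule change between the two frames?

+1.0

The distance was about 11.8 in the first image and 12.8 in the second, so they moved 1.0 units further apart.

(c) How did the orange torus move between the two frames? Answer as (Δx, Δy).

(1.6, 1.0)

The orange torus was at about (10.8, 0.8) and moved to about (12.4, 1.8).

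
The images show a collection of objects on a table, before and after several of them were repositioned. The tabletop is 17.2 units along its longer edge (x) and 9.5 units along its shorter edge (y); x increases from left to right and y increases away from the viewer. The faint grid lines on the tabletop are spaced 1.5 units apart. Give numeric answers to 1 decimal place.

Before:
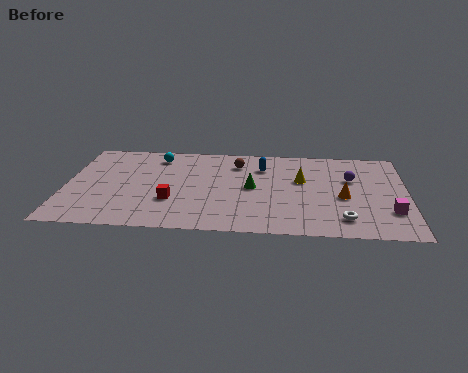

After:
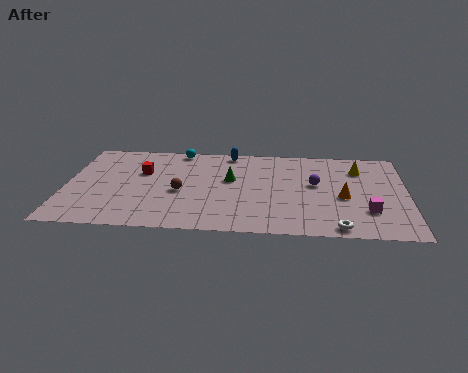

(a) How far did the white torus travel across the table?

0.9

The white torus moved from about (14.0, 1.8) to (13.7, 0.9), a distance of √(0.3² + 0.9²) ≈ 0.9.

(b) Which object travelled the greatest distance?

the brown sphere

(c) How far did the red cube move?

3.4

From (5.4, 3.1) to (3.8, 6.1), the red cube covered √(1.6² + 3.0²) ≈ 3.4 units.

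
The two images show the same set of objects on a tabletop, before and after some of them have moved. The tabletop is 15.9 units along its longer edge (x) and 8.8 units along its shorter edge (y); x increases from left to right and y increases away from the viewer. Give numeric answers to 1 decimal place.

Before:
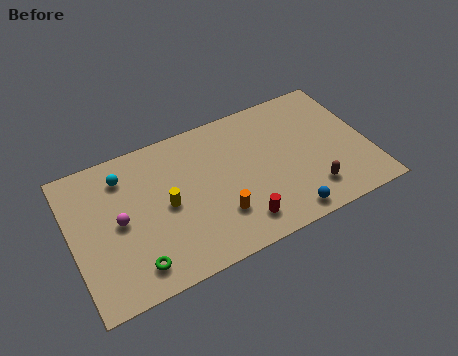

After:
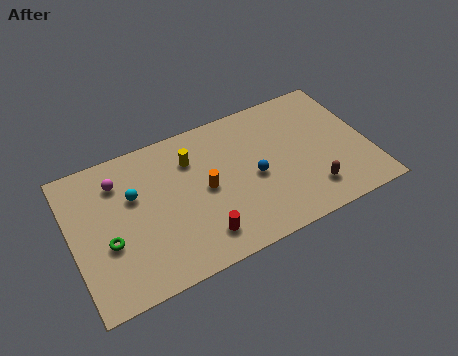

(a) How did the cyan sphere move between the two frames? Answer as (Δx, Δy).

(0.4, -1.4)

From the two frames, the cyan sphere sits at roughly (3.0, 7.0) before and (3.4, 5.6) after.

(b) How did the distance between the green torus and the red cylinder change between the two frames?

-0.6

The distance was about 5.6 in the first image and 5.0 in the second, so they moved 0.6 units closer together.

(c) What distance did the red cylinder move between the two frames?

2.1

From (8.6, 1.6) to (6.5, 1.7), the red cylinder covered √(2.1² + 0.1²) ≈ 2.1 units.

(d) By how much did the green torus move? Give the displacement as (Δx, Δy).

(-1.2, 1.9)

From the two frames, the green torus sits at roughly (3.0, 1.5) before and (1.8, 3.4) after.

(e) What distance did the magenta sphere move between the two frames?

2.4

The magenta sphere moved from about (2.5, 4.4) to (2.7, 6.8), a distance of √(0.2² + 2.4²) ≈ 2.4.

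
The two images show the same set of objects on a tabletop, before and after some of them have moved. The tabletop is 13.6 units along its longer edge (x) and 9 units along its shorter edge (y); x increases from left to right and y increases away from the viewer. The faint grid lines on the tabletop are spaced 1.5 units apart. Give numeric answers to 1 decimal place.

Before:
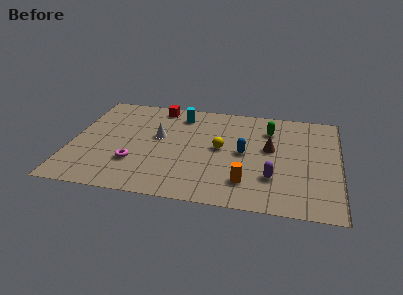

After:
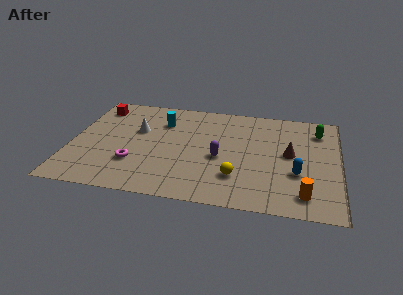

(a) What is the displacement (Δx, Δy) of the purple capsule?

(-2.7, 1.3)

The purple capsule was at about (10.3, 2.6) and moved to about (7.6, 3.9).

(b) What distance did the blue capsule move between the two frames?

3.0

From (8.8, 4.5) to (11.5, 3.2), the blue capsule covered √(2.7² + 1.3²) ≈ 3.0 units.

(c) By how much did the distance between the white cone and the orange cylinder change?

+3.9

The distance was about 5.6 in the first image and 9.5 in the second, so they moved 3.9 units further apart.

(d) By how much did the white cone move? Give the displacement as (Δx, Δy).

(-1.1, 0.4)

From the two frames, the white cone sits at roughly (4.4, 5.2) before and (3.3, 5.6) after.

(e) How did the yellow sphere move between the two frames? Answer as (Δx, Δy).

(0.9, -2.3)

The yellow sphere was at about (7.6, 4.7) and moved to about (8.5, 2.4).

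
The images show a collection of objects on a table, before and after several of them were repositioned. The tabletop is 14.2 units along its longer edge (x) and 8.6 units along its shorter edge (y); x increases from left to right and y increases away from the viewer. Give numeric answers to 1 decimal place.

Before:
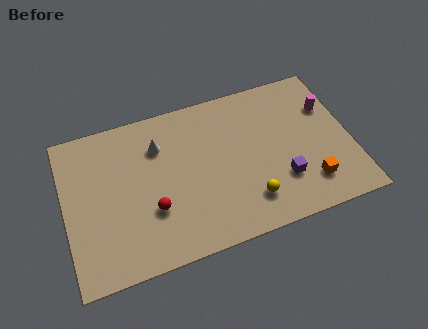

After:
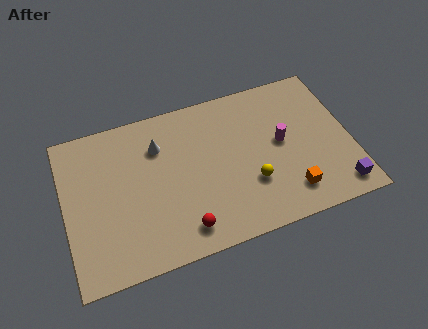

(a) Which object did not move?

the white cone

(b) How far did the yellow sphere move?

0.9

The yellow sphere was near (8.9, 1.9) before and (9.1, 2.8) after, so it travelled √(0.2² + 0.9²) ≈ 0.9 units.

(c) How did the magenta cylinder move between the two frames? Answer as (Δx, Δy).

(-2.5, -1.3)

From the two frames, the magenta cylinder sits at roughly (13.3, 5.9) before and (10.8, 4.6) after.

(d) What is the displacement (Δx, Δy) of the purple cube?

(2.7, -1.3)

From the two frames, the purple cube sits at roughly (10.6, 2.5) before and (13.3, 1.2) after.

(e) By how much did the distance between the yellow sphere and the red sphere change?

-1.0

The distance was about 4.8 in the first image and 3.8 in the second, so they moved 1.0 units closer together.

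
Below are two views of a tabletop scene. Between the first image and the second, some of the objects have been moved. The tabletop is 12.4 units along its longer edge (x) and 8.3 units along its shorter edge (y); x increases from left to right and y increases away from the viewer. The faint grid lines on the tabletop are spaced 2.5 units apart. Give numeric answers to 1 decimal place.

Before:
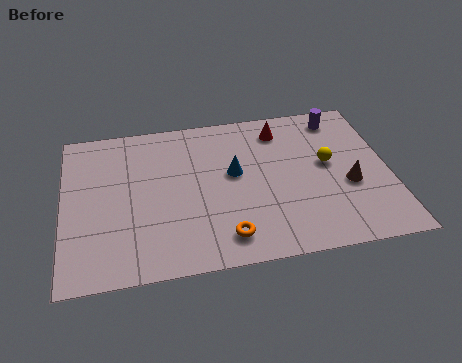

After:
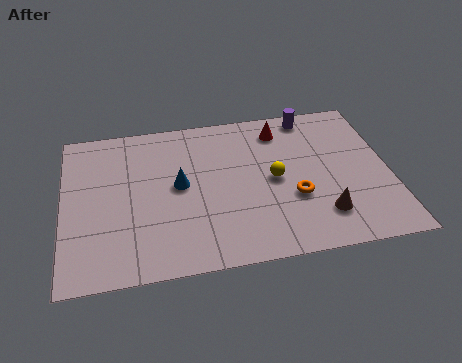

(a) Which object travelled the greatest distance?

the orange torus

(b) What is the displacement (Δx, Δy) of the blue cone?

(-2.1, -0.3)

From the two frames, the blue cone sits at roughly (6.5, 4.7) before and (4.4, 4.4) after.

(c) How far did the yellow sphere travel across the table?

2.2

The yellow sphere was near (10.1, 4.6) before and (8.0, 4.1) after, so it travelled √(2.1² + 0.5²) ≈ 2.2 units.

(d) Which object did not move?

the red cone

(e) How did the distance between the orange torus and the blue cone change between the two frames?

+1.2

They were about 3.3 units apart before and 4.5 after — 1.2 units further apart.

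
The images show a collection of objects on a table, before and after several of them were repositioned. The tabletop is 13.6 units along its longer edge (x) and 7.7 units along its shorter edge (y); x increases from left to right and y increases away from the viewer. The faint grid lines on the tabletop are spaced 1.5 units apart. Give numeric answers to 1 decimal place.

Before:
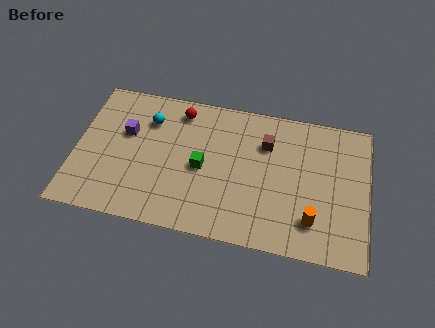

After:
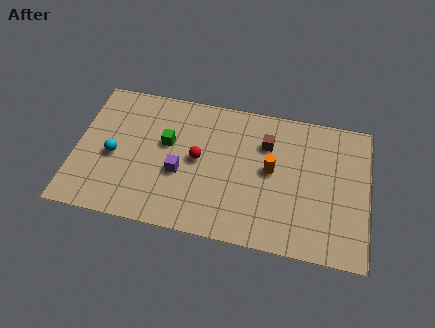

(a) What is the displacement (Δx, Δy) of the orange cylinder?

(-2.0, 2.3)

The orange cylinder started near (11.1, 1.8) and ended near (9.1, 4.1).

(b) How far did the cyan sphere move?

2.7

The cyan sphere moved from about (3.3, 5.7) to (1.8, 3.4), a distance of √(1.5² + 2.3²) ≈ 2.7.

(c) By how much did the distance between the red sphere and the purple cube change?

-1.7

They were about 2.9 units apart before and 1.2 after — 1.7 units closer together.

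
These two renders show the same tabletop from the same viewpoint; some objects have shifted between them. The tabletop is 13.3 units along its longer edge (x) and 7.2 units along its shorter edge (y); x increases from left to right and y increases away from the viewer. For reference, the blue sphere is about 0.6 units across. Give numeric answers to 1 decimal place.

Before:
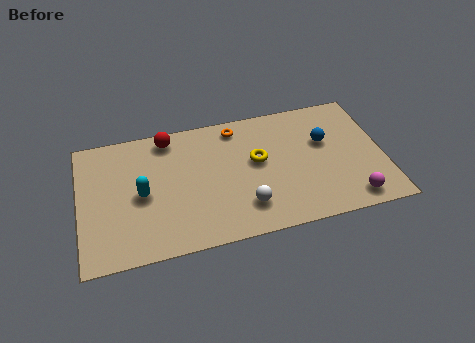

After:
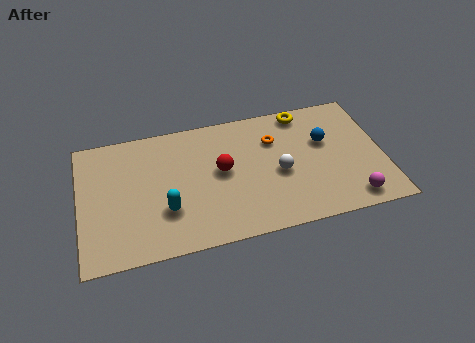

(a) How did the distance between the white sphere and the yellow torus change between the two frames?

+1.0

The distance was about 2.5 in the first image and 3.5 in the second, so they moved 1.0 units further apart.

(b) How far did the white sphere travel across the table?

2.2

The white sphere was near (7.1, 1.7) before and (8.7, 3.2) after, so it travelled √(1.6² + 1.5²) ≈ 2.2 units.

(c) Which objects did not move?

the magenta sphere and the blue sphere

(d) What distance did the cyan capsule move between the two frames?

1.5

The cyan capsule moved from about (2.7, 3.4) to (3.7, 2.3), a distance of √(1.0² + 1.1²) ≈ 1.5.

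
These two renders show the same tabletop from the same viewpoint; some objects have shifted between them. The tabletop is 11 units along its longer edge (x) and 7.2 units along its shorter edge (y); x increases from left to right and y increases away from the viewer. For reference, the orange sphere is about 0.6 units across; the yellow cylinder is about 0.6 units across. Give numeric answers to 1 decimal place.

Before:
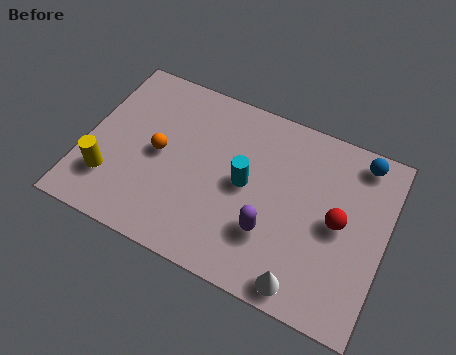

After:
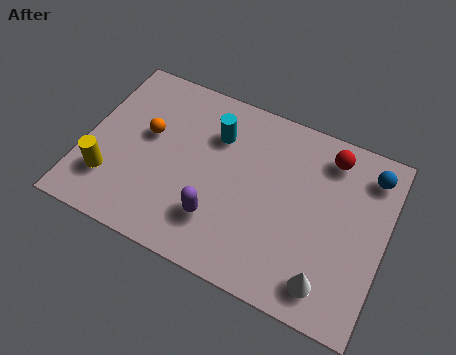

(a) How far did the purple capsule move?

1.9

The purple capsule was near (7.0, 2.2) before and (5.1, 1.9) after, so it travelled √(1.9² + 0.3²) ≈ 1.9 units.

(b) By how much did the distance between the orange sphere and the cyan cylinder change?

-0.6

Before: roughly 3.2 units apart; after: 2.6. That's 0.6 units closer together.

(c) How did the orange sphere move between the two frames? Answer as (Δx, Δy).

(-0.5, 0.6)

From the two frames, the orange sphere sits at roughly (2.7, 3.6) before and (2.2, 4.2) after.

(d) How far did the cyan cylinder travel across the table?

2.0

The cyan cylinder was near (5.9, 3.7) before and (4.6, 5.2) after, so it travelled √(1.3² + 1.5²) ≈ 2.0 units.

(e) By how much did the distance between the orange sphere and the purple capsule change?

-0.8

They were about 4.5 units apart before and 3.7 after — 0.8 units closer together.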